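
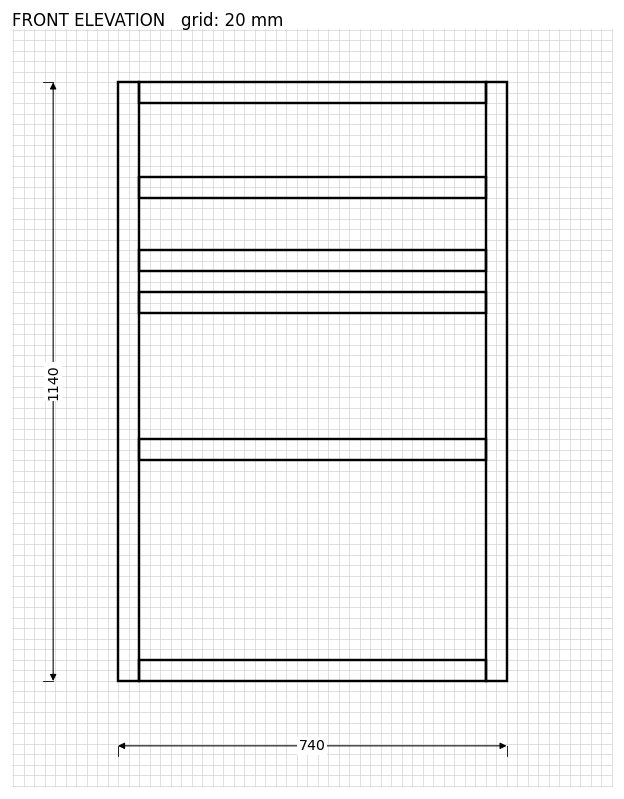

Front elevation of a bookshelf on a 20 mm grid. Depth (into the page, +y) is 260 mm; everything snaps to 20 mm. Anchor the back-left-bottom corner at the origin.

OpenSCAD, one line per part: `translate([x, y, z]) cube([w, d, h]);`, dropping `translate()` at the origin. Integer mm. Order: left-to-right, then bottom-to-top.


cube([40, 260, 1140]);
translate([40, 0, 0]) cube([660, 260, 40]);
translate([40, 0, 420]) cube([660, 260, 40]);
translate([40, 0, 700]) cube([660, 260, 40]);
translate([40, 0, 780]) cube([660, 260, 40]);
translate([40, 0, 920]) cube([660, 260, 40]);
translate([40, 0, 1100]) cube([660, 260, 40]);
translate([700, 0, 0]) cube([40, 260, 1140]);


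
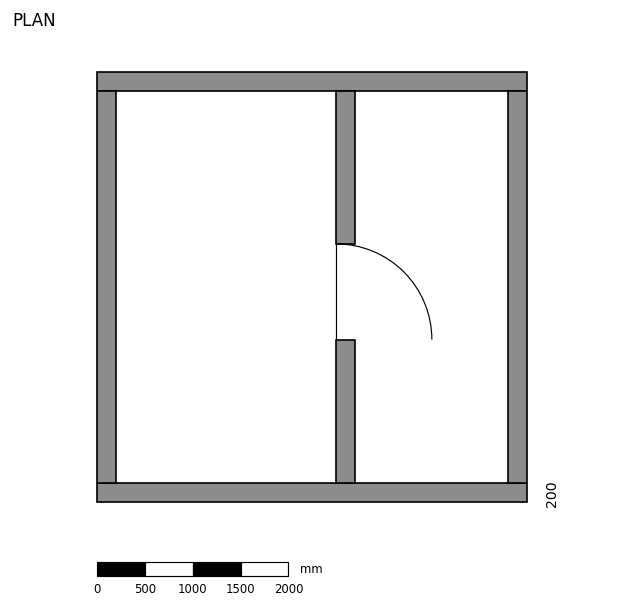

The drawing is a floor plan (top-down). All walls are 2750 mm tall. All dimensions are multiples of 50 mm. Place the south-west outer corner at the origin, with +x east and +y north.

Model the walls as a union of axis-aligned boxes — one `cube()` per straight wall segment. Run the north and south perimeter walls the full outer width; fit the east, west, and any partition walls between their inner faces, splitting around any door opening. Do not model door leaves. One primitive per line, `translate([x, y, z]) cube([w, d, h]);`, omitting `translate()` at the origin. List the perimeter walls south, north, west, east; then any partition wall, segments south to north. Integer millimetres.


cube([4500, 200, 2750]);
translate([0, 4300, 0]) cube([4500, 200, 2750]);
translate([0, 200, 0]) cube([200, 4100, 2750]);
translate([4300, 200, 0]) cube([200, 4100, 2750]);
translate([2500, 200, 0]) cube([200, 1500, 2750]);
translate([2500, 2700, 0]) cube([200, 1600, 2750]);


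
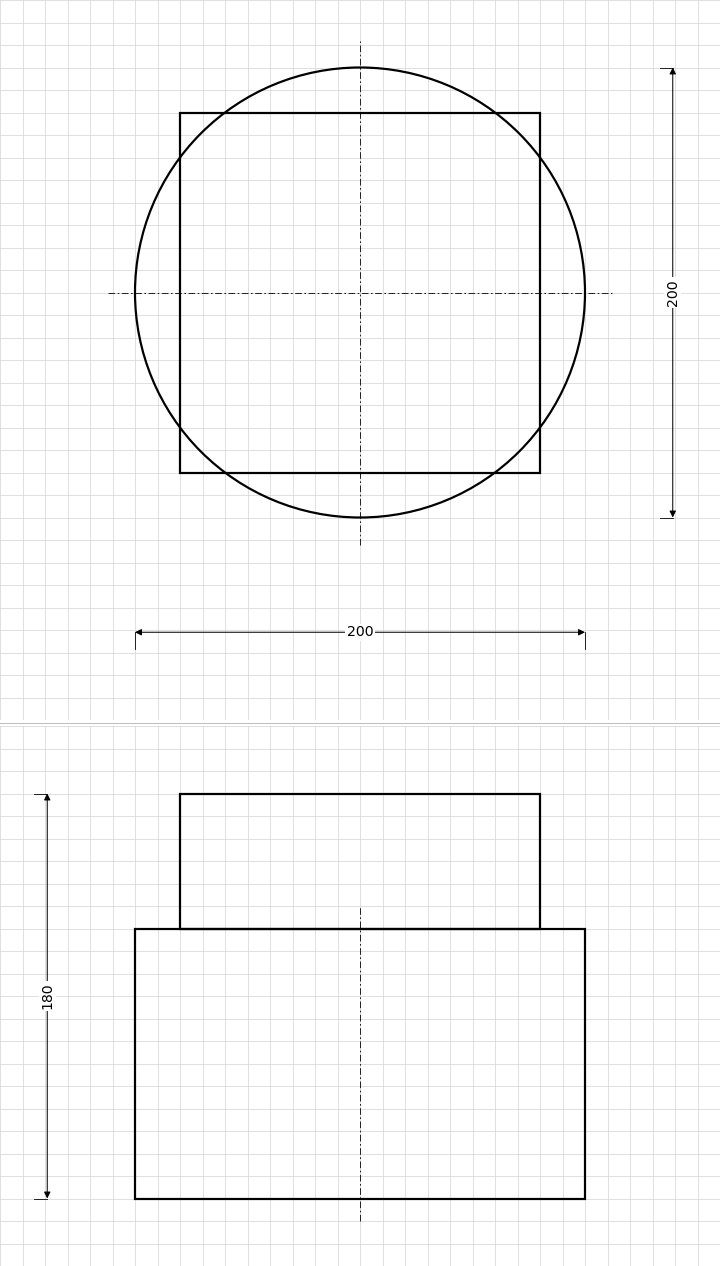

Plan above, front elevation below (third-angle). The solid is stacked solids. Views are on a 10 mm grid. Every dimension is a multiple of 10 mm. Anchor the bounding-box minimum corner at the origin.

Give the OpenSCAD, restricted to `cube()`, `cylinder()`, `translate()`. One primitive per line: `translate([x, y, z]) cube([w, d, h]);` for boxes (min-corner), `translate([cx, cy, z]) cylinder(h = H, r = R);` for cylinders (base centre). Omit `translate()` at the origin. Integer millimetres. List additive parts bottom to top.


translate([100, 100, 0]) cylinder(h = 120, r = 100);
translate([20, 20, 120]) cube([160, 160, 60]);


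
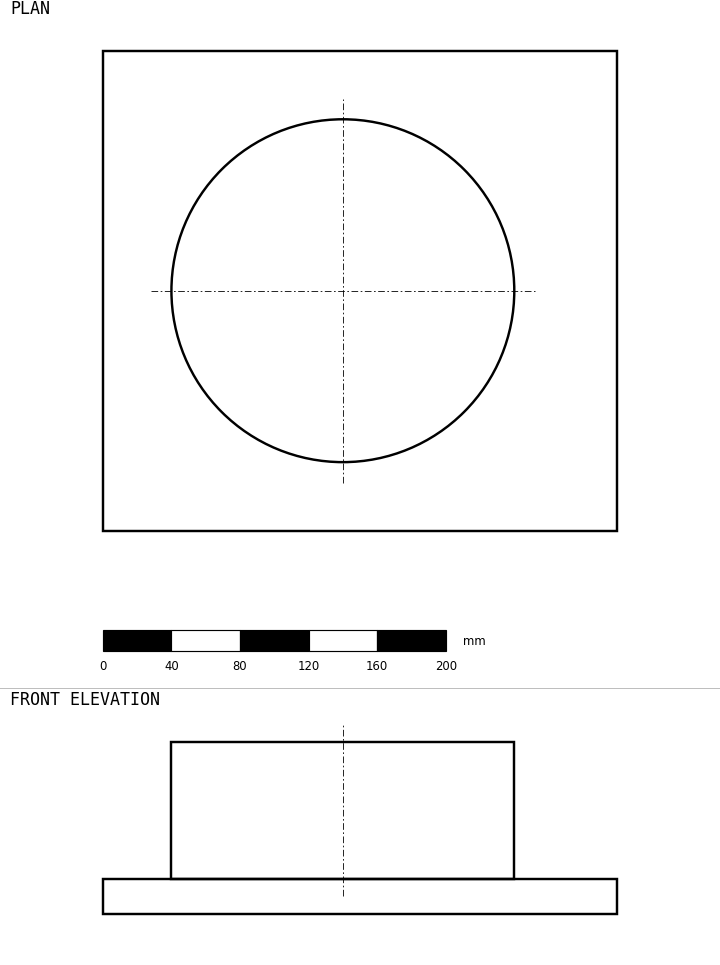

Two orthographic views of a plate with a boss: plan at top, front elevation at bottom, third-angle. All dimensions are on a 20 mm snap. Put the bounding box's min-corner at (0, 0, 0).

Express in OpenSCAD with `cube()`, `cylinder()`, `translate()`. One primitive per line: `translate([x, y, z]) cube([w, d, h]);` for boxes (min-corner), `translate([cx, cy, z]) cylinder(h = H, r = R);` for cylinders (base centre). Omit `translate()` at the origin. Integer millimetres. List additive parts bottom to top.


cube([300, 280, 20]);
translate([140, 140, 20]) cylinder(h = 80, r = 100);


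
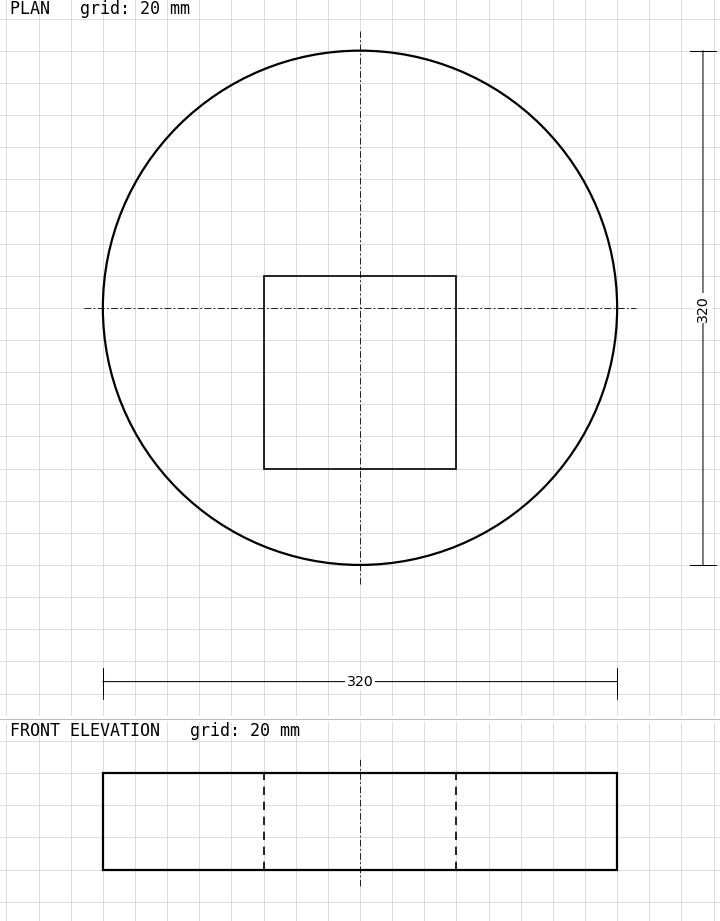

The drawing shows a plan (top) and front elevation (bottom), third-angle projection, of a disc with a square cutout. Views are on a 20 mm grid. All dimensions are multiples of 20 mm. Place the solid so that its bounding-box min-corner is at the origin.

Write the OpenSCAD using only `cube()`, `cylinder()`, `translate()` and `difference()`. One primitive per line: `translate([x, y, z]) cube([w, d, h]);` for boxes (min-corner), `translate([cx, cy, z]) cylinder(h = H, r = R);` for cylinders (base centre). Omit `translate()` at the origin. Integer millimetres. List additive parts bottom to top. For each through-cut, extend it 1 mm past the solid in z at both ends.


difference() {
  translate([160, 160, 0]) cylinder(h = 60, r = 160);
  translate([100, 60, -1]) cube([120, 120, 62]);
}


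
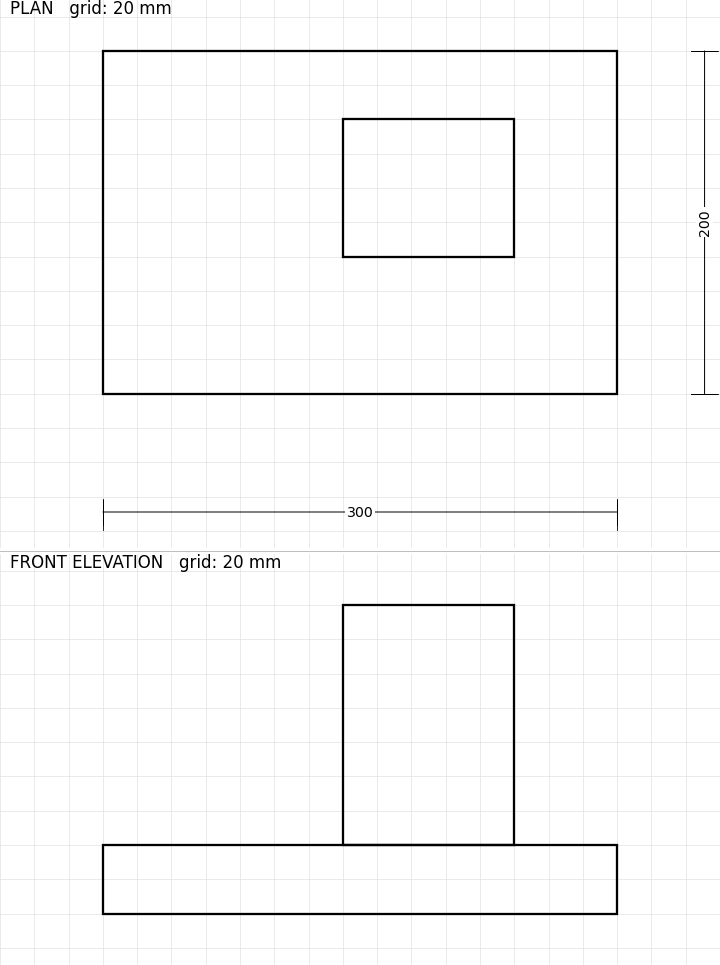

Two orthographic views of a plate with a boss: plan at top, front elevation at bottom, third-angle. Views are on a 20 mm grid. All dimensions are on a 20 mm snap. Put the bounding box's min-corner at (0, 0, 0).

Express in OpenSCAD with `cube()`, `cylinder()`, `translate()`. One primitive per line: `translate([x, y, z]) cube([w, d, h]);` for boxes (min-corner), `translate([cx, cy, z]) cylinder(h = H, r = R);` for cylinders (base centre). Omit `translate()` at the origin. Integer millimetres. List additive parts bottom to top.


cube([300, 200, 40]);
translate([140, 80, 40]) cube([100, 80, 140]);


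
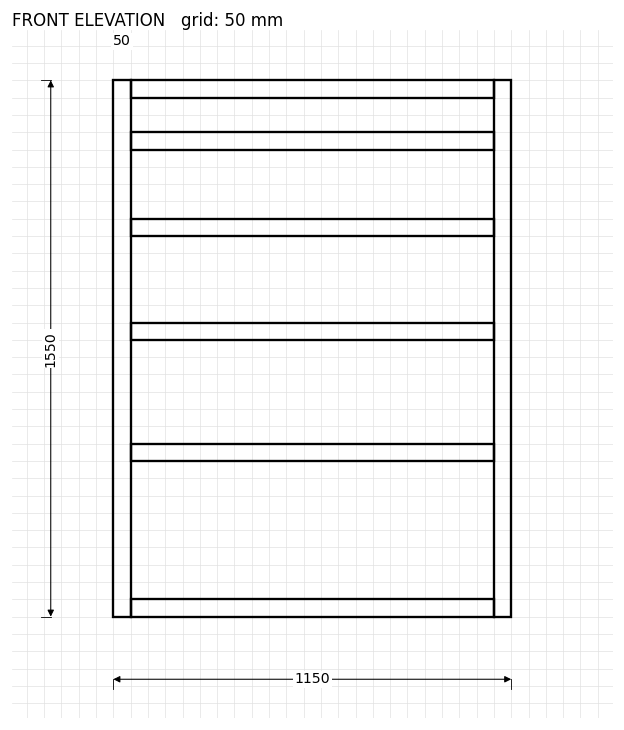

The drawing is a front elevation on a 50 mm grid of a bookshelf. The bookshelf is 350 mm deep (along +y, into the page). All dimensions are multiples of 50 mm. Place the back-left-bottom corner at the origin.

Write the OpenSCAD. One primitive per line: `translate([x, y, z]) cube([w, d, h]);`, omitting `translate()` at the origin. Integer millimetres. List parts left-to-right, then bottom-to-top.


cube([50, 350, 1550]);
translate([50, 0, 0]) cube([1050, 350, 50]);
translate([50, 0, 450]) cube([1050, 350, 50]);
translate([50, 0, 800]) cube([1050, 350, 50]);
translate([50, 0, 1100]) cube([1050, 350, 50]);
translate([50, 0, 1350]) cube([1050, 350, 50]);
translate([50, 0, 1500]) cube([1050, 350, 50]);
translate([1100, 0, 0]) cube([50, 350, 1550]);


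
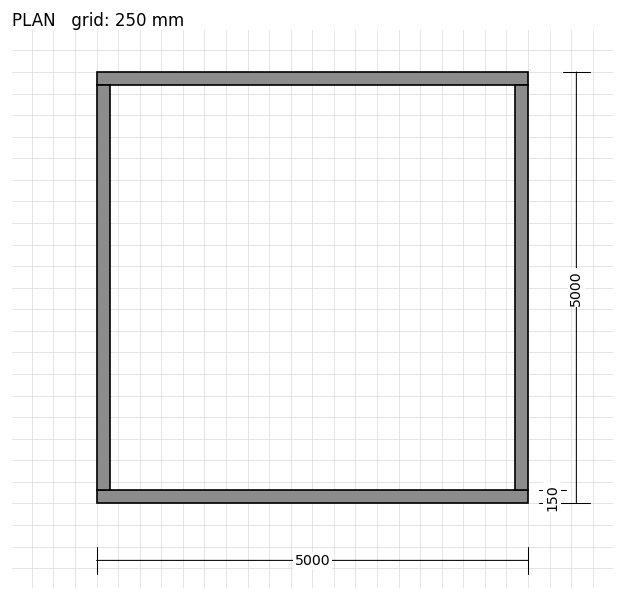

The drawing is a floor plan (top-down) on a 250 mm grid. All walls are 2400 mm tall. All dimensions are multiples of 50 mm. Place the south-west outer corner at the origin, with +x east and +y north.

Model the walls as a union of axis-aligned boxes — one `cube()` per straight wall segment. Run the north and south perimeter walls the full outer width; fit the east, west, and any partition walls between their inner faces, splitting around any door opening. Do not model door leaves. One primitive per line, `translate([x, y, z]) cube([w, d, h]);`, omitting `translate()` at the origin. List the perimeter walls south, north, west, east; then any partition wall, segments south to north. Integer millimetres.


cube([5000, 150, 2400]);
translate([0, 4850, 0]) cube([5000, 150, 2400]);
translate([0, 150, 0]) cube([150, 4700, 2400]);
translate([4850, 150, 0]) cube([150, 4700, 2400]);


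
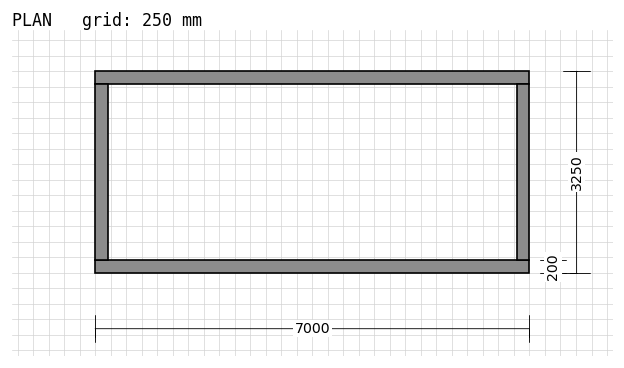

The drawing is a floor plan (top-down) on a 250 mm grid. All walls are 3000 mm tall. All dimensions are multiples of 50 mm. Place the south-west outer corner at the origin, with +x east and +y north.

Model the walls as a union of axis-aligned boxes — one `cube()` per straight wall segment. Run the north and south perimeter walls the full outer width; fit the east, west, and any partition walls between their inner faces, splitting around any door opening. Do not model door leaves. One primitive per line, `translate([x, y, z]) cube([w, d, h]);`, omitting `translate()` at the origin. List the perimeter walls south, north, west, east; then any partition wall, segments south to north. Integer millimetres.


cube([7000, 200, 3000]);
translate([0, 3050, 0]) cube([7000, 200, 3000]);
translate([0, 200, 0]) cube([200, 2850, 3000]);
translate([6800, 200, 0]) cube([200, 2850, 3000]);


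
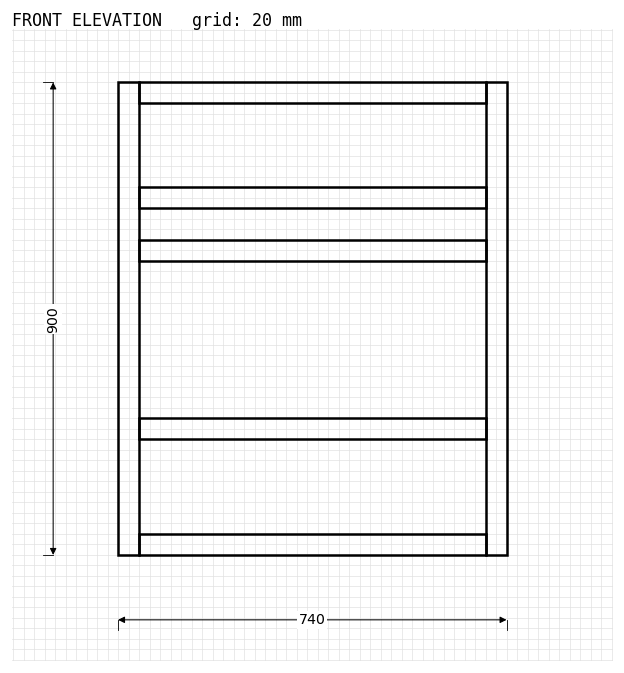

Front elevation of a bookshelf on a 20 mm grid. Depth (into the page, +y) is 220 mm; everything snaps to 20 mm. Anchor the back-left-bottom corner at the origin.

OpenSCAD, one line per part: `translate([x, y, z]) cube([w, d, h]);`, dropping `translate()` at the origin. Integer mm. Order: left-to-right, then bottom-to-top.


cube([40, 220, 900]);
translate([40, 0, 0]) cube([660, 220, 40]);
translate([40, 0, 220]) cube([660, 220, 40]);
translate([40, 0, 560]) cube([660, 220, 40]);
translate([40, 0, 660]) cube([660, 220, 40]);
translate([40, 0, 860]) cube([660, 220, 40]);
translate([700, 0, 0]) cube([40, 220, 900]);


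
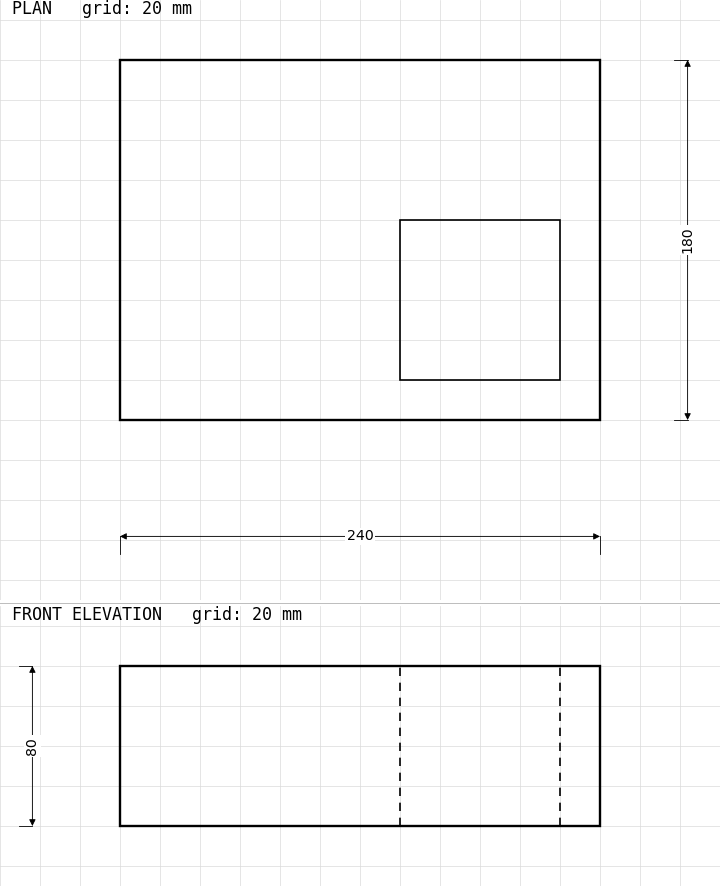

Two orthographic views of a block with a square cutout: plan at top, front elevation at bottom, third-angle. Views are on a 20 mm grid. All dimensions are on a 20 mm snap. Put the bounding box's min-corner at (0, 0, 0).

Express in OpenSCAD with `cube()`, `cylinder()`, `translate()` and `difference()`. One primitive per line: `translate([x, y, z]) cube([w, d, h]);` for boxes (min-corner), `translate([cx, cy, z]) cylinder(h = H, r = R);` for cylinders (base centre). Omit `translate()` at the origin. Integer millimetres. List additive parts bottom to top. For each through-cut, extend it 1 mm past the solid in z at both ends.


difference() {
  cube([240, 180, 80]);
  translate([140, 20, -1]) cube([80, 80, 82]);
}


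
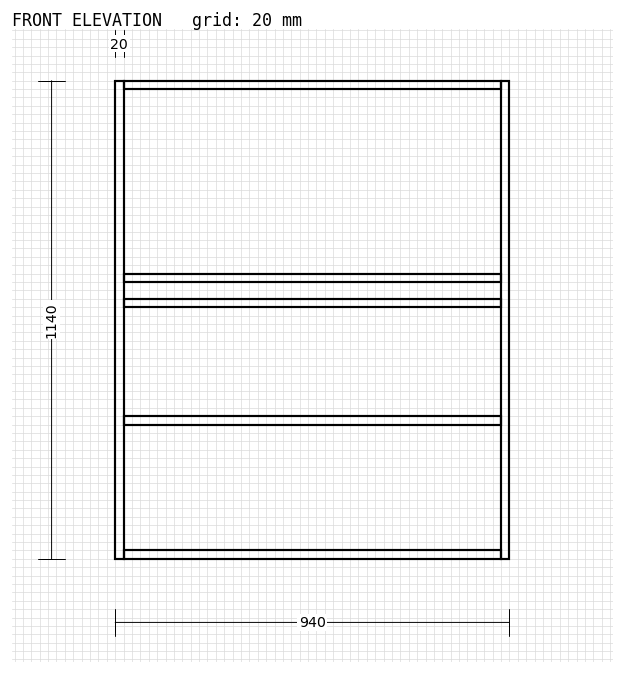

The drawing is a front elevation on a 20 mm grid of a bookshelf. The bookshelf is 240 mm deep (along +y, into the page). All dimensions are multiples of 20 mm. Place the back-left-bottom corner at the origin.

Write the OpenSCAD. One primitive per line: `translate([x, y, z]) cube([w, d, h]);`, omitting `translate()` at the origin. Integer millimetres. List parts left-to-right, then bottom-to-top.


cube([20, 240, 1140]);
translate([20, 0, 0]) cube([900, 240, 20]);
translate([20, 0, 320]) cube([900, 240, 20]);
translate([20, 0, 600]) cube([900, 240, 20]);
translate([20, 0, 660]) cube([900, 240, 20]);
translate([20, 0, 1120]) cube([900, 240, 20]);
translate([920, 0, 0]) cube([20, 240, 1140]);


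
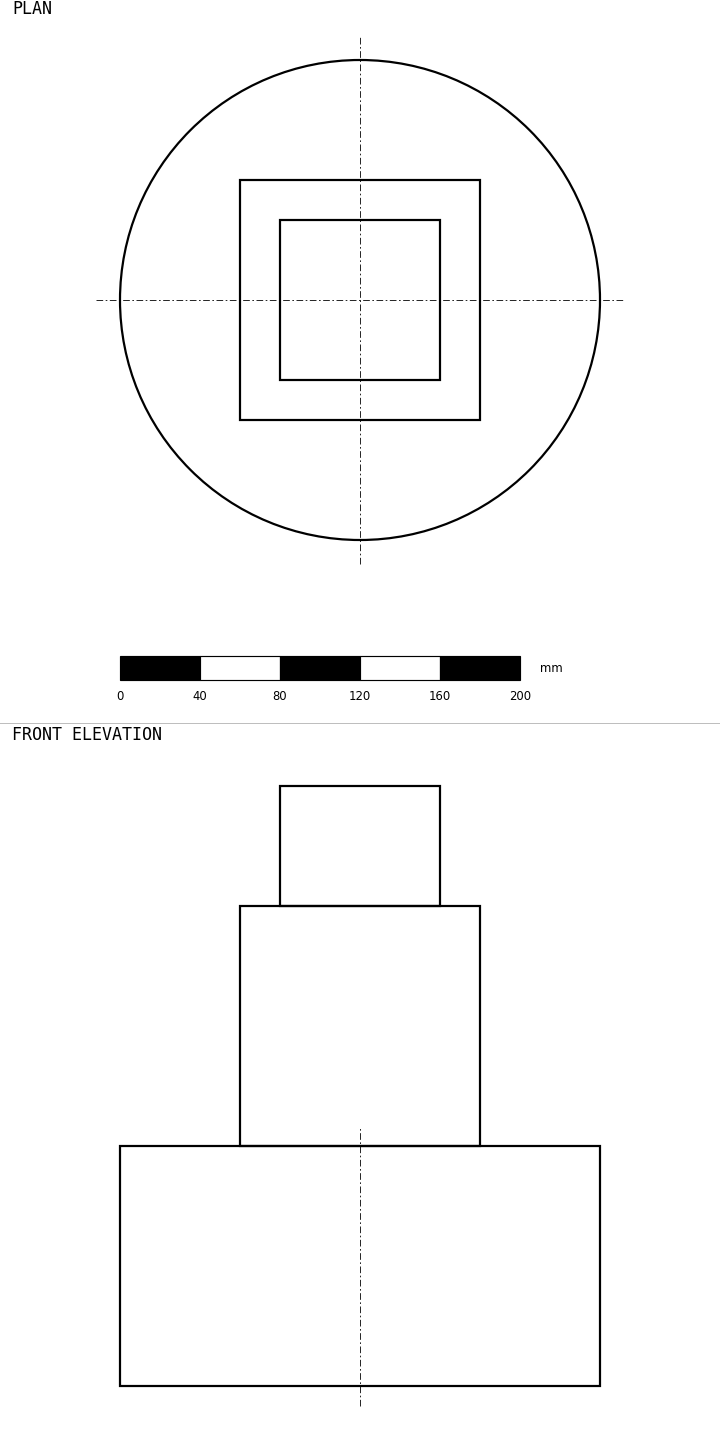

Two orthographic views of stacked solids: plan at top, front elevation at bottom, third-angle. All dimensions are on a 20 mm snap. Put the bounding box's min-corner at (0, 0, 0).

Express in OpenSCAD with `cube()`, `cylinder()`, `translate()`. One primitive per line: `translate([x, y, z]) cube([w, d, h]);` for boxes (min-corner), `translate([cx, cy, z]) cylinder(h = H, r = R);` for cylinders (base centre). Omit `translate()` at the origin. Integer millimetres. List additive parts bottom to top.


translate([120, 120, 0]) cylinder(h = 120, r = 120);
translate([60, 60, 120]) cube([120, 120, 120]);
translate([80, 80, 240]) cube([80, 80, 60]);


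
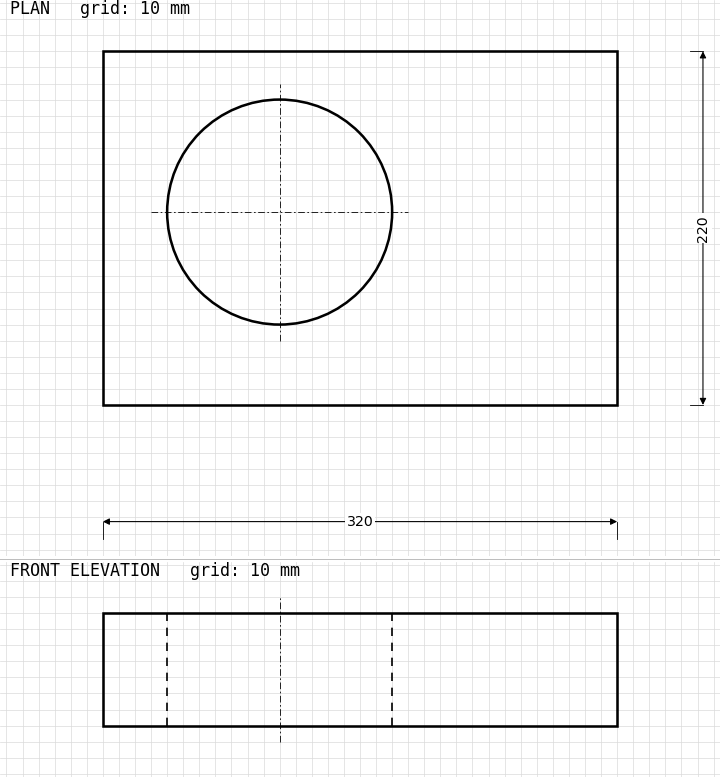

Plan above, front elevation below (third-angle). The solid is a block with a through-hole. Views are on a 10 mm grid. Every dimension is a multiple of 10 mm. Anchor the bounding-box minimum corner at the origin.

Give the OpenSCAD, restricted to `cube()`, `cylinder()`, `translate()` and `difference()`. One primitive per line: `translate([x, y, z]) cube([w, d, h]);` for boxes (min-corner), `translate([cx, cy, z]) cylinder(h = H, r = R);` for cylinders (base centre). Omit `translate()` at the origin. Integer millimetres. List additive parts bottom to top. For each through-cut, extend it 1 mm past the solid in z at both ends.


difference() {
  cube([320, 220, 70]);
  translate([110, 120, -1]) cylinder(h = 72, r = 70);
}


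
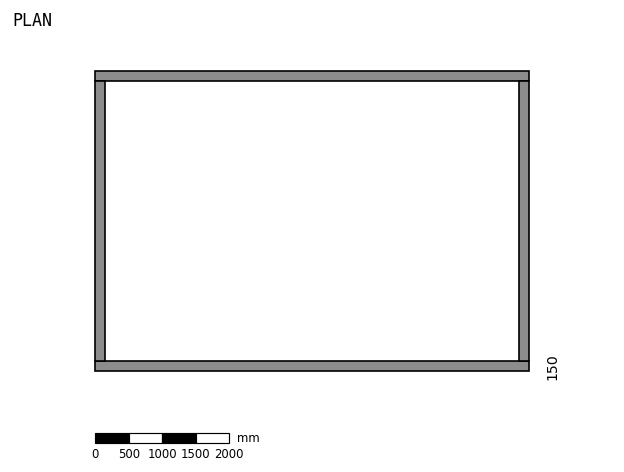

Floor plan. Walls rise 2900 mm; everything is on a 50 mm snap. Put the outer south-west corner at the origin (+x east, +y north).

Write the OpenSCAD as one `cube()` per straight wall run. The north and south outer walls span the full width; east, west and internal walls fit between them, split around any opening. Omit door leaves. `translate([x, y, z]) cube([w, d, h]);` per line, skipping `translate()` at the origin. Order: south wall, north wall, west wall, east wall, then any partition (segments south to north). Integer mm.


cube([6500, 150, 2900]);
translate([0, 4350, 0]) cube([6500, 150, 2900]);
translate([0, 150, 0]) cube([150, 4200, 2900]);
translate([6350, 150, 0]) cube([150, 4200, 2900]);


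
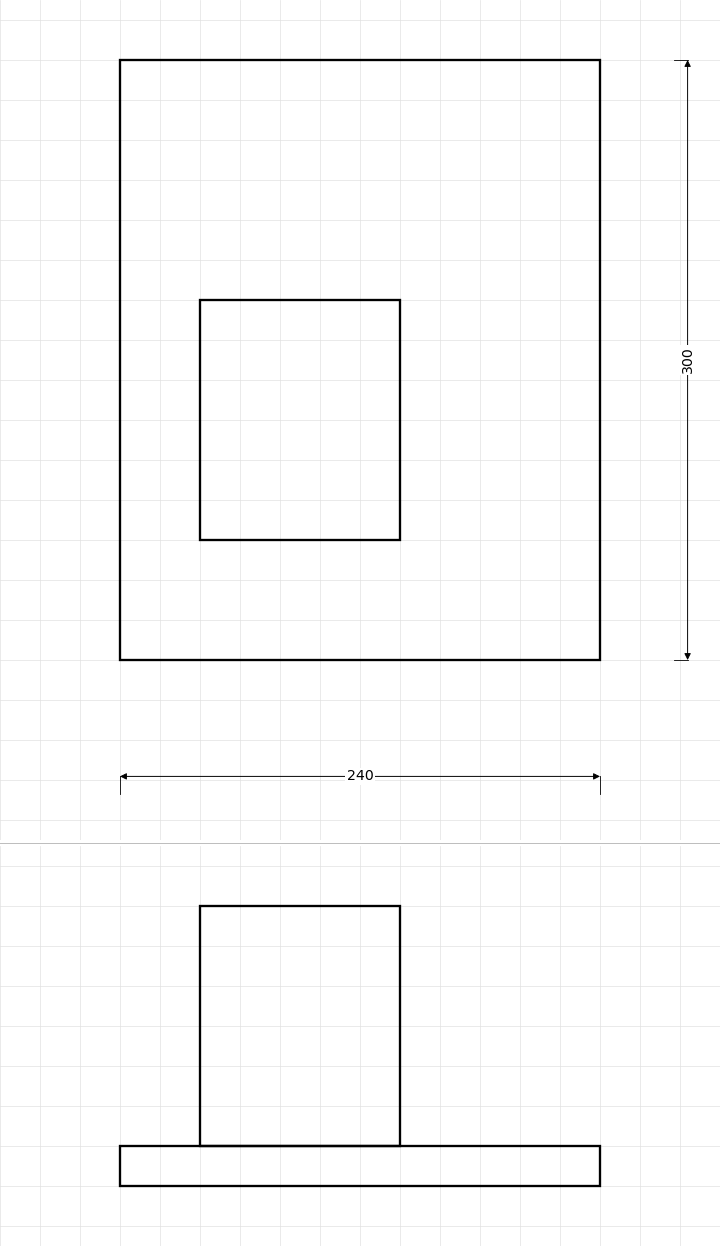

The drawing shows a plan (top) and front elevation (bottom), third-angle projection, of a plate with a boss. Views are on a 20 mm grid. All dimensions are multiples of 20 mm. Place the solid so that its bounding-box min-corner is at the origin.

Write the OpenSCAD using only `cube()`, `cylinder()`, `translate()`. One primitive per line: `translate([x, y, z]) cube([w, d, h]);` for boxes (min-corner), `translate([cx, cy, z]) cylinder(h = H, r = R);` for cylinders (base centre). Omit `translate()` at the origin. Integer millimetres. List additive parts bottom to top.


cube([240, 300, 20]);
translate([40, 60, 20]) cube([100, 120, 120]);


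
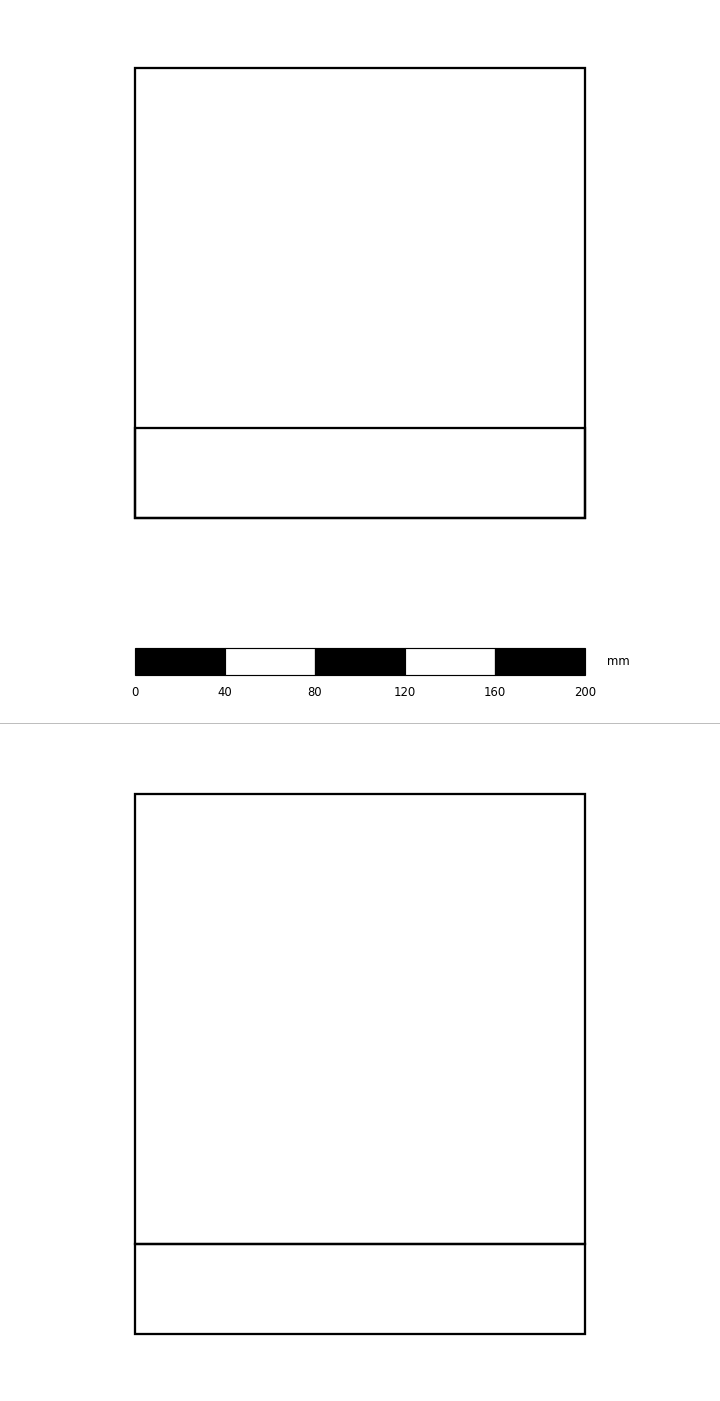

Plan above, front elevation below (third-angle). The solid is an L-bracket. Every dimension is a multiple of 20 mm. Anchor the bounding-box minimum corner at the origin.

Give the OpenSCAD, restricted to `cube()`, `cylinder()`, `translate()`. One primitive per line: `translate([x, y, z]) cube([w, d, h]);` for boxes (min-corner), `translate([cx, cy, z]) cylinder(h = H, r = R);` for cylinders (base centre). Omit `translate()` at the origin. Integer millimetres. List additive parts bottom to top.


cube([200, 200, 40]);
translate([0, 0, 40]) cube([200, 40, 200]);


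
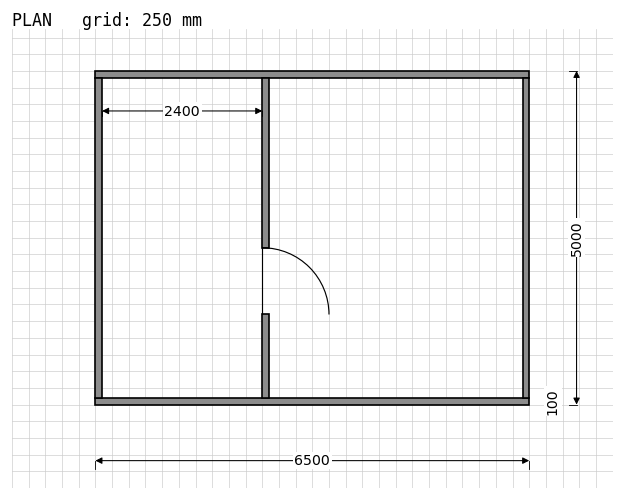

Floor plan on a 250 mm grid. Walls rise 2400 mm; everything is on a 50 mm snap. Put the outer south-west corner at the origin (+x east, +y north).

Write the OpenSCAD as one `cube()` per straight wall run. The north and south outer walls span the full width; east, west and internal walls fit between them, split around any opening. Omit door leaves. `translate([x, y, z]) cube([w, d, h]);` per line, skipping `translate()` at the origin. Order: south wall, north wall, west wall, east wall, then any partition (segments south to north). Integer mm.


cube([6500, 100, 2400]);
translate([0, 4900, 0]) cube([6500, 100, 2400]);
translate([0, 100, 0]) cube([100, 4800, 2400]);
translate([6400, 100, 0]) cube([100, 4800, 2400]);
translate([2500, 100, 0]) cube([100, 1250, 2400]);
translate([2500, 2350, 0]) cube([100, 2550, 2400]);


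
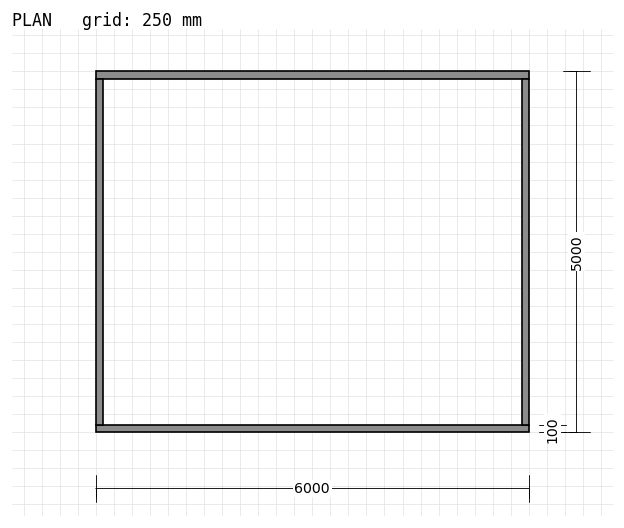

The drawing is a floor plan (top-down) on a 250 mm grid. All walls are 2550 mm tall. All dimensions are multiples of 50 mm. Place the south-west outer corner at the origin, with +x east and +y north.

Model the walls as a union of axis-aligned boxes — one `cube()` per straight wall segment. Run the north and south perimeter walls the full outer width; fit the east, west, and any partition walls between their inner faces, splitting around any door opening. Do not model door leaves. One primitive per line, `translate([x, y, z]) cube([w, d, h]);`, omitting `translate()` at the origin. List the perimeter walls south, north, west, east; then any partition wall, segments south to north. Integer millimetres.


cube([6000, 100, 2550]);
translate([0, 4900, 0]) cube([6000, 100, 2550]);
translate([0, 100, 0]) cube([100, 4800, 2550]);
translate([5900, 100, 0]) cube([100, 4800, 2550]);


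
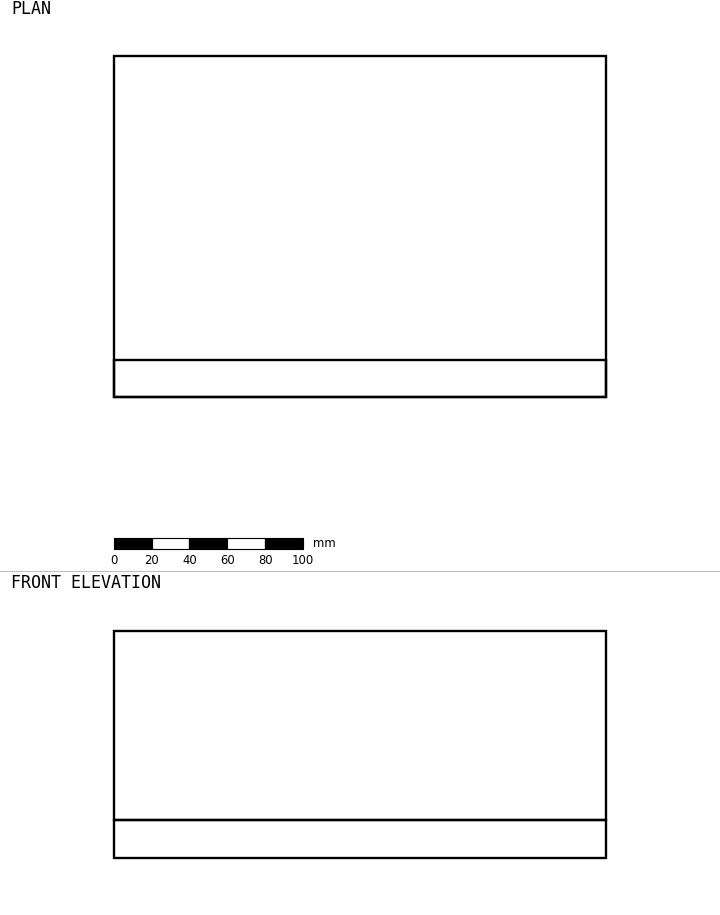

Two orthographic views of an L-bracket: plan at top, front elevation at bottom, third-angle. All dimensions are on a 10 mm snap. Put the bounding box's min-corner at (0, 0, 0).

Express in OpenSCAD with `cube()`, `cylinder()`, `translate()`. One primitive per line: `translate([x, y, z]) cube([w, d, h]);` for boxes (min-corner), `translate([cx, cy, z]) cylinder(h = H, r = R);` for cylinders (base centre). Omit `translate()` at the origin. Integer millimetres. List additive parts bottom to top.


cube([260, 180, 20]);
translate([0, 0, 20]) cube([260, 20, 100]);


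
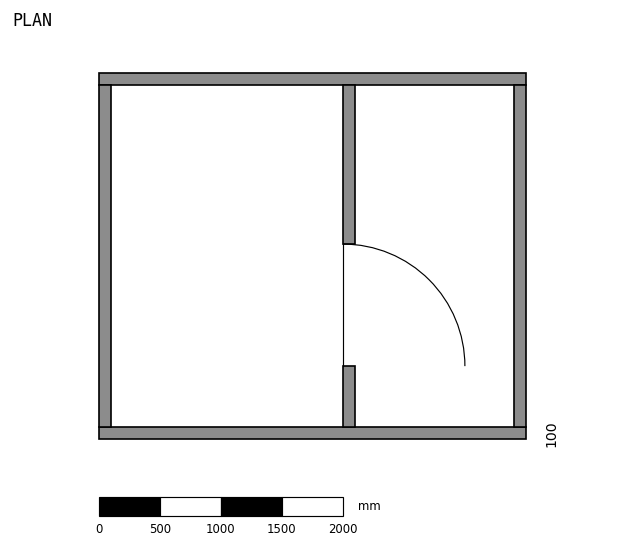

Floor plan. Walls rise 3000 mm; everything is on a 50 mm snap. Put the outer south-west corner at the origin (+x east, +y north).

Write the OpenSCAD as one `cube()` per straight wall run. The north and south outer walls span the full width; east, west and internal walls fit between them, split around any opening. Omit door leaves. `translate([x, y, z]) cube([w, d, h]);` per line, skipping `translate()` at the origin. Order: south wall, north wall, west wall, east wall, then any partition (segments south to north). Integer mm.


cube([3500, 100, 3000]);
translate([0, 2900, 0]) cube([3500, 100, 3000]);
translate([0, 100, 0]) cube([100, 2800, 3000]);
translate([3400, 100, 0]) cube([100, 2800, 3000]);
translate([2000, 100, 0]) cube([100, 500, 3000]);
translate([2000, 1600, 0]) cube([100, 1300, 3000]);


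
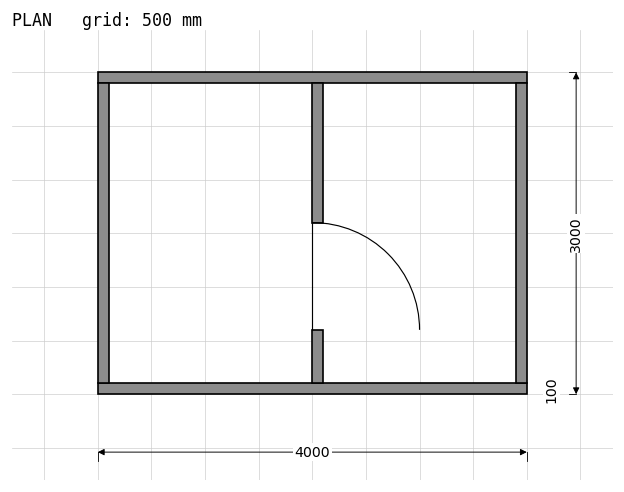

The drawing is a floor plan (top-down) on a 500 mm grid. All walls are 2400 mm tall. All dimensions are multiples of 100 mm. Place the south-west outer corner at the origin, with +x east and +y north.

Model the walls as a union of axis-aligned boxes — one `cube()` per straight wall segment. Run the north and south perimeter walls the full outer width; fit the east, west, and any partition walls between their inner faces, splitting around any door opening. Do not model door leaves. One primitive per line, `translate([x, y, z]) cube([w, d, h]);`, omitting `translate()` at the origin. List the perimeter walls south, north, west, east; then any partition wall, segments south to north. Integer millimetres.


cube([4000, 100, 2400]);
translate([0, 2900, 0]) cube([4000, 100, 2400]);
translate([0, 100, 0]) cube([100, 2800, 2400]);
translate([3900, 100, 0]) cube([100, 2800, 2400]);
translate([2000, 100, 0]) cube([100, 500, 2400]);
translate([2000, 1600, 0]) cube([100, 1300, 2400]);


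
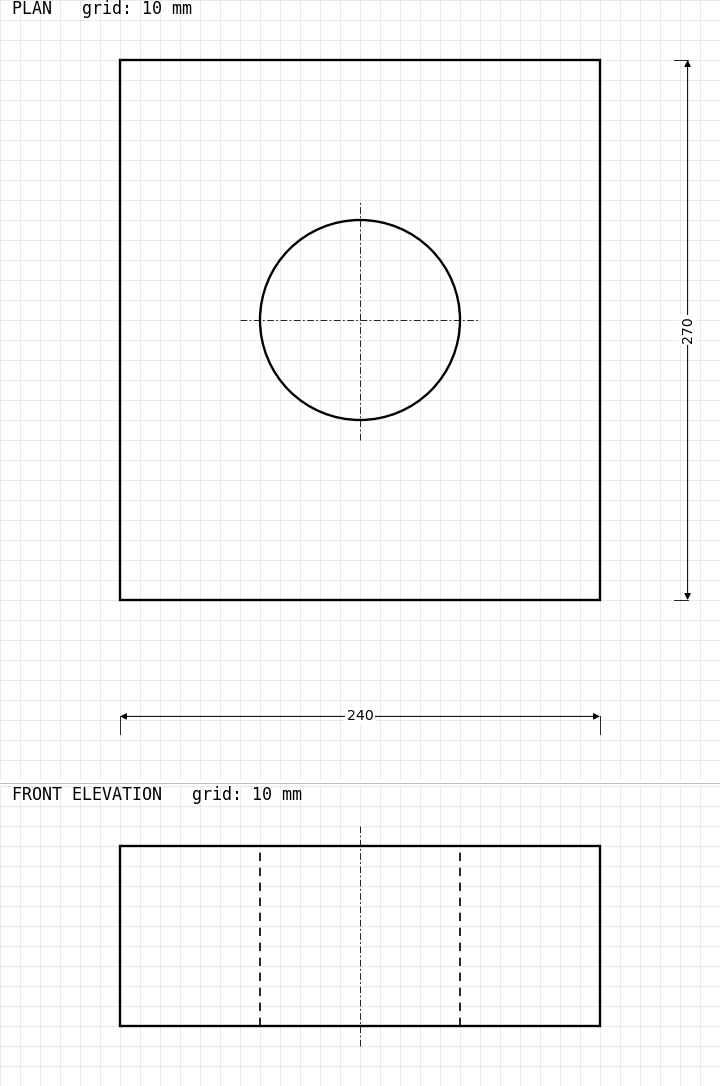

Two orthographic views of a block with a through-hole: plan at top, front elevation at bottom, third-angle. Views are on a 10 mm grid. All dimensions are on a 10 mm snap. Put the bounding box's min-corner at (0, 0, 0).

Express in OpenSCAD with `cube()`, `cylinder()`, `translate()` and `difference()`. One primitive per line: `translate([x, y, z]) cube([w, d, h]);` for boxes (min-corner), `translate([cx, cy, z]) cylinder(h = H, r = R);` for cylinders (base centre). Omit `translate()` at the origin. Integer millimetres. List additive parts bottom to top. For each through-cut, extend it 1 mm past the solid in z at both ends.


difference() {
  cube([240, 270, 90]);
  translate([120, 140, -1]) cylinder(h = 92, r = 50);
}


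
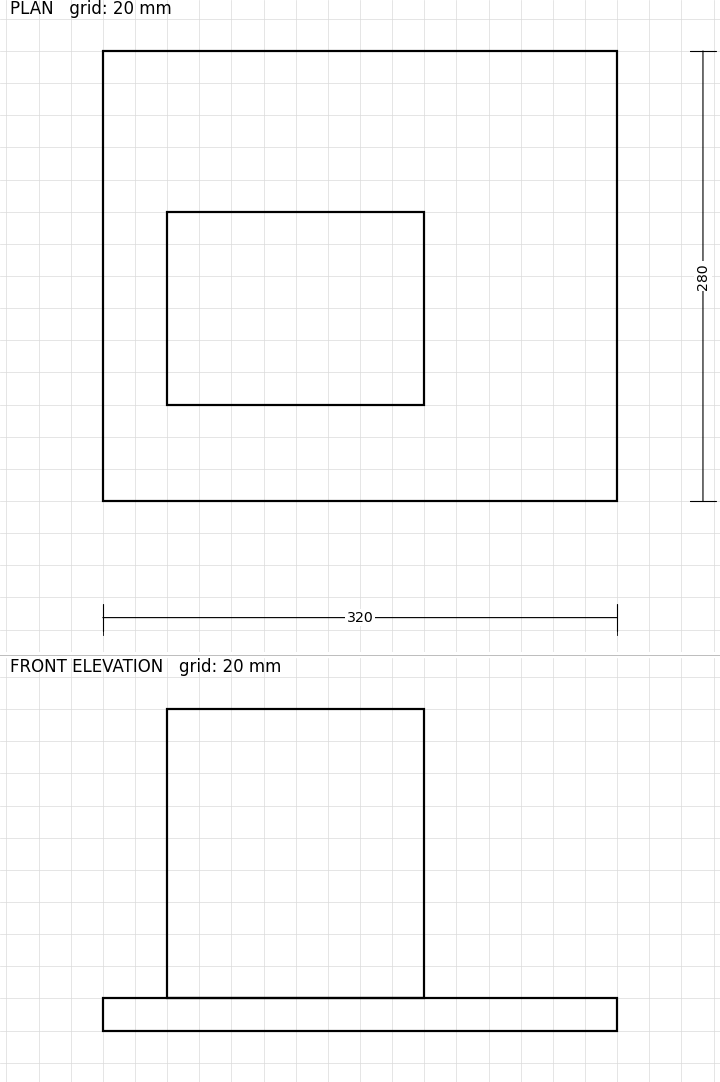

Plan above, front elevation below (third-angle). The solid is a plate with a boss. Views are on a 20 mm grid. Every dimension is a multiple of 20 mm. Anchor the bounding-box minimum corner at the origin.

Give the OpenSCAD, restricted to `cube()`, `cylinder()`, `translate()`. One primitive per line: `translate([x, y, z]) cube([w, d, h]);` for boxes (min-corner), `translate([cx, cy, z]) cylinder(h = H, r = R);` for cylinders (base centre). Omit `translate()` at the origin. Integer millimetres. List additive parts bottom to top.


cube([320, 280, 20]);
translate([40, 60, 20]) cube([160, 120, 180]);


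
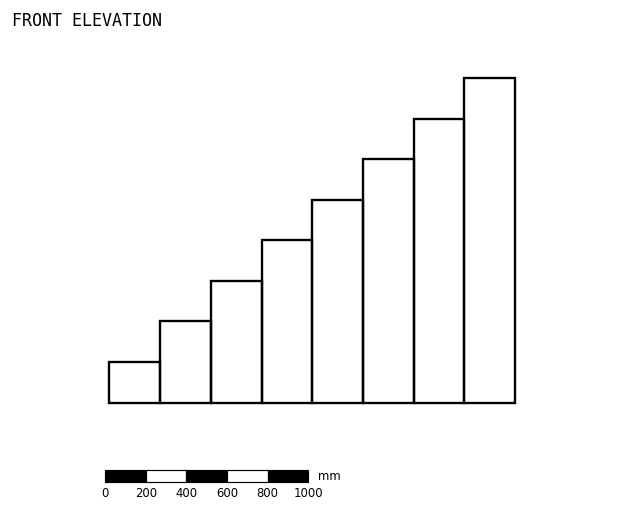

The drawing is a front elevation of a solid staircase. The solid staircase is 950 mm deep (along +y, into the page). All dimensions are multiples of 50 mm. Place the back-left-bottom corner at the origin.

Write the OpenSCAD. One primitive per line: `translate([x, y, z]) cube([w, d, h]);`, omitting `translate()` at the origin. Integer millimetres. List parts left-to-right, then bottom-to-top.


cube([250, 950, 200]);
translate([250, 0, 0]) cube([250, 950, 400]);
translate([500, 0, 0]) cube([250, 950, 600]);
translate([750, 0, 0]) cube([250, 950, 800]);
translate([1000, 0, 0]) cube([250, 950, 1000]);
translate([1250, 0, 0]) cube([250, 950, 1200]);
translate([1500, 0, 0]) cube([250, 950, 1400]);
translate([1750, 0, 0]) cube([250, 950, 1600]);


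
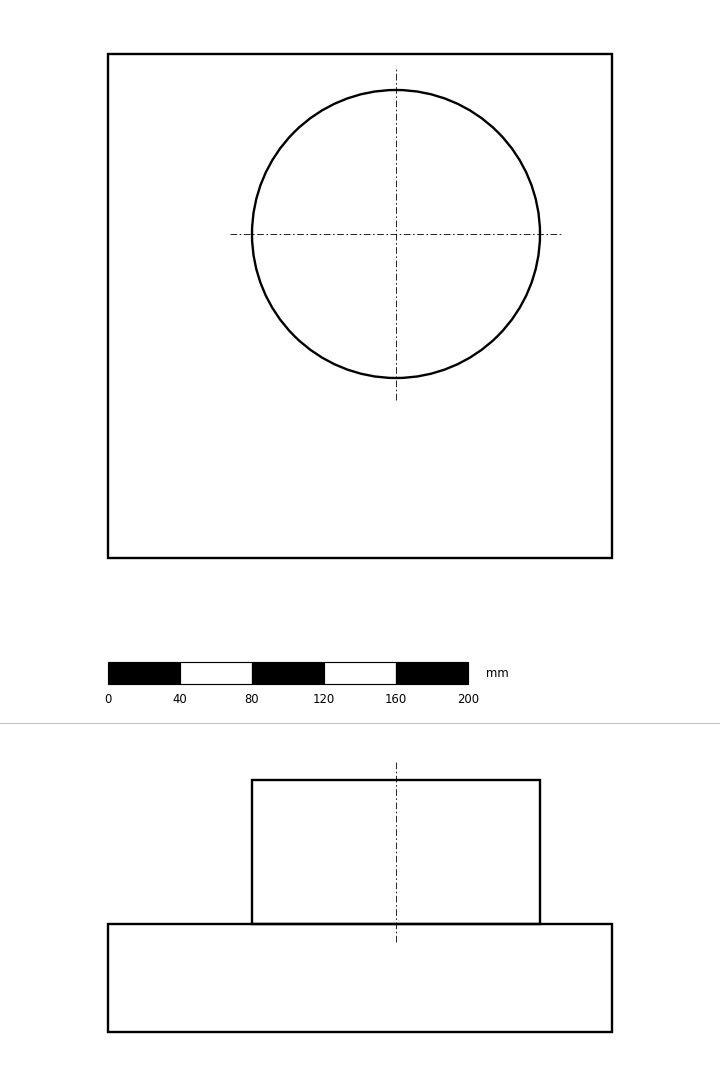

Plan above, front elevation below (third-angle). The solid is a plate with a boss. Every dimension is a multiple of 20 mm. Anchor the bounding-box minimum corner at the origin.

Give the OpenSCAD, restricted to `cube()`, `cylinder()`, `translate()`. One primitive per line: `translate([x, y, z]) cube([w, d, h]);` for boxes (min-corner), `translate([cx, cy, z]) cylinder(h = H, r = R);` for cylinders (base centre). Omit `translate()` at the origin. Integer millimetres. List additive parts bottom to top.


cube([280, 280, 60]);
translate([160, 180, 60]) cylinder(h = 80, r = 80);


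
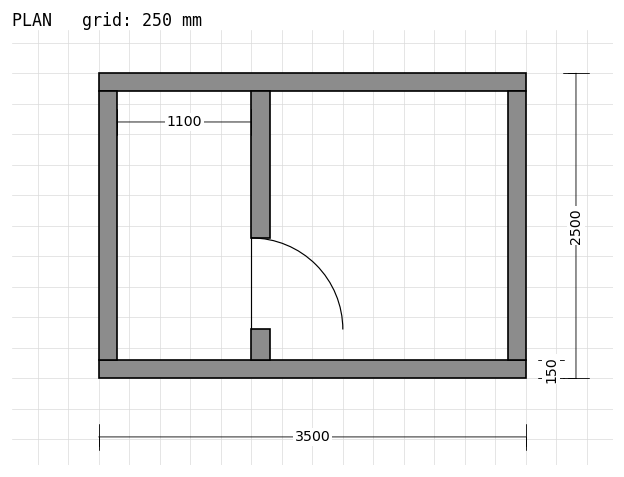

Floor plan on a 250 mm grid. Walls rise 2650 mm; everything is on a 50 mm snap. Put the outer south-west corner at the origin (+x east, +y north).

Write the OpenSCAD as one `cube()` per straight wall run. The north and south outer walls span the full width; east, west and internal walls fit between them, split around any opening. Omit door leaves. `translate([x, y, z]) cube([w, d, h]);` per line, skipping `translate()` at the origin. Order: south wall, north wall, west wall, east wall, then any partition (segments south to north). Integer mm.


cube([3500, 150, 2650]);
translate([0, 2350, 0]) cube([3500, 150, 2650]);
translate([0, 150, 0]) cube([150, 2200, 2650]);
translate([3350, 150, 0]) cube([150, 2200, 2650]);
translate([1250, 150, 0]) cube([150, 250, 2650]);
translate([1250, 1150, 0]) cube([150, 1200, 2650]);


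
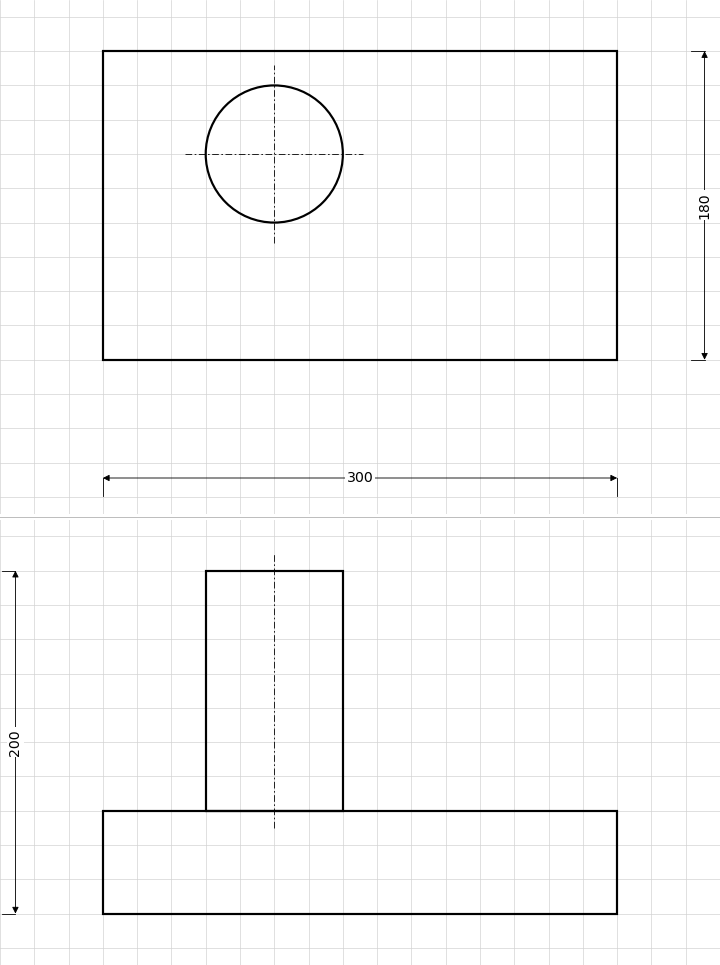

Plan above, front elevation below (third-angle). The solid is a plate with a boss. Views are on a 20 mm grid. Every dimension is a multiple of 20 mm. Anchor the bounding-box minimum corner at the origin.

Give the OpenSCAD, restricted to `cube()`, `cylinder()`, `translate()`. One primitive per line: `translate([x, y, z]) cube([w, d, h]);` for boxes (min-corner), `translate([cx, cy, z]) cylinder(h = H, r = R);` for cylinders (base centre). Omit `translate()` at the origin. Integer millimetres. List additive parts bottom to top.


cube([300, 180, 60]);
translate([100, 120, 60]) cylinder(h = 140, r = 40);


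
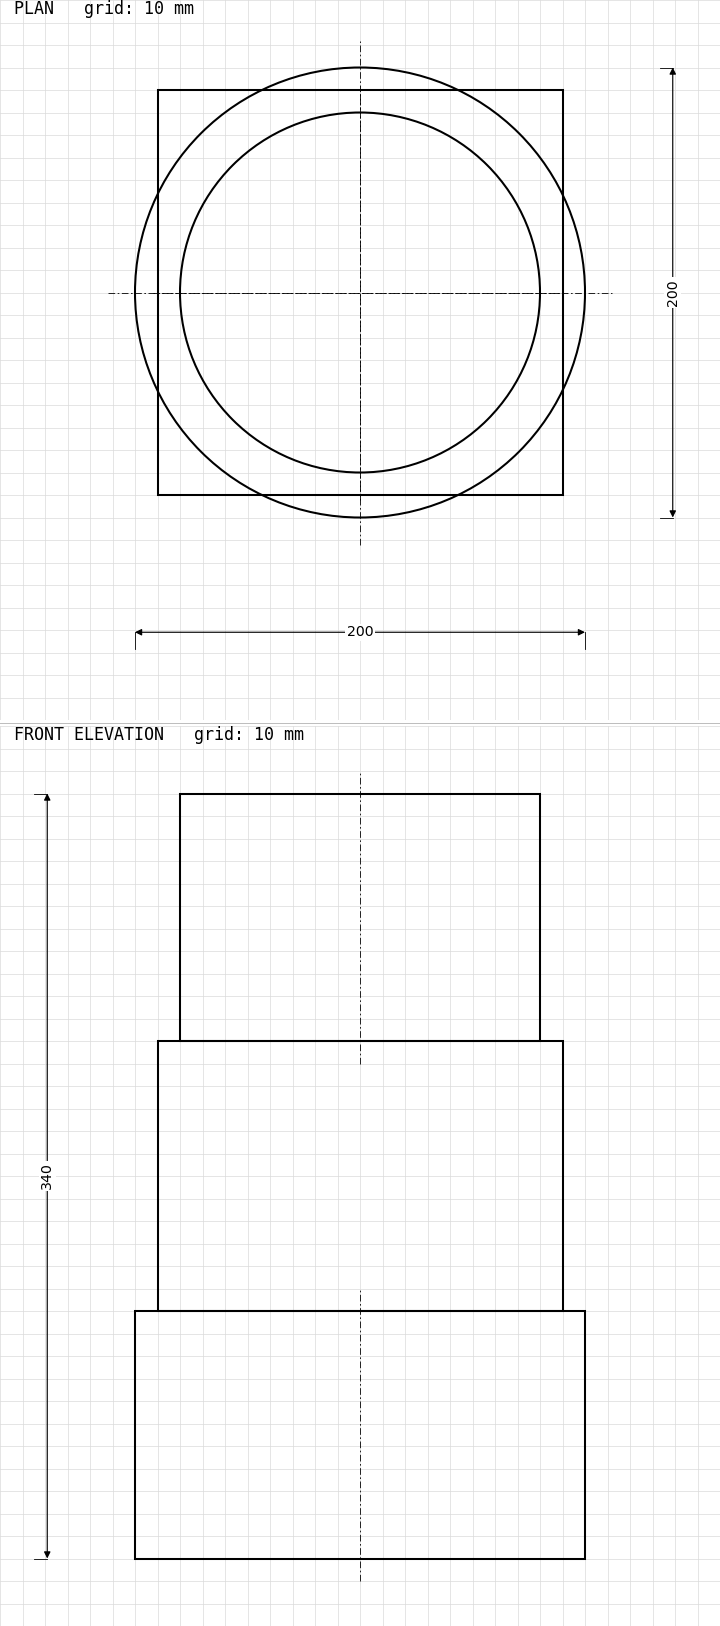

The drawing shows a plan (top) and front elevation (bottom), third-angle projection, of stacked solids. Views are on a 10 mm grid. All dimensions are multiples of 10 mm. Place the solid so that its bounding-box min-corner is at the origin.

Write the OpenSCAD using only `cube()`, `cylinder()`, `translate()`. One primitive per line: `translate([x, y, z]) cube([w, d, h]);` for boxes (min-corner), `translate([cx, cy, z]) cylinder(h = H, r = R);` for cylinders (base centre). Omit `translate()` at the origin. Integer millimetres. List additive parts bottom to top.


translate([100, 100, 0]) cylinder(h = 110, r = 100);
translate([10, 10, 110]) cube([180, 180, 120]);
translate([100, 100, 230]) cylinder(h = 110, r = 80);


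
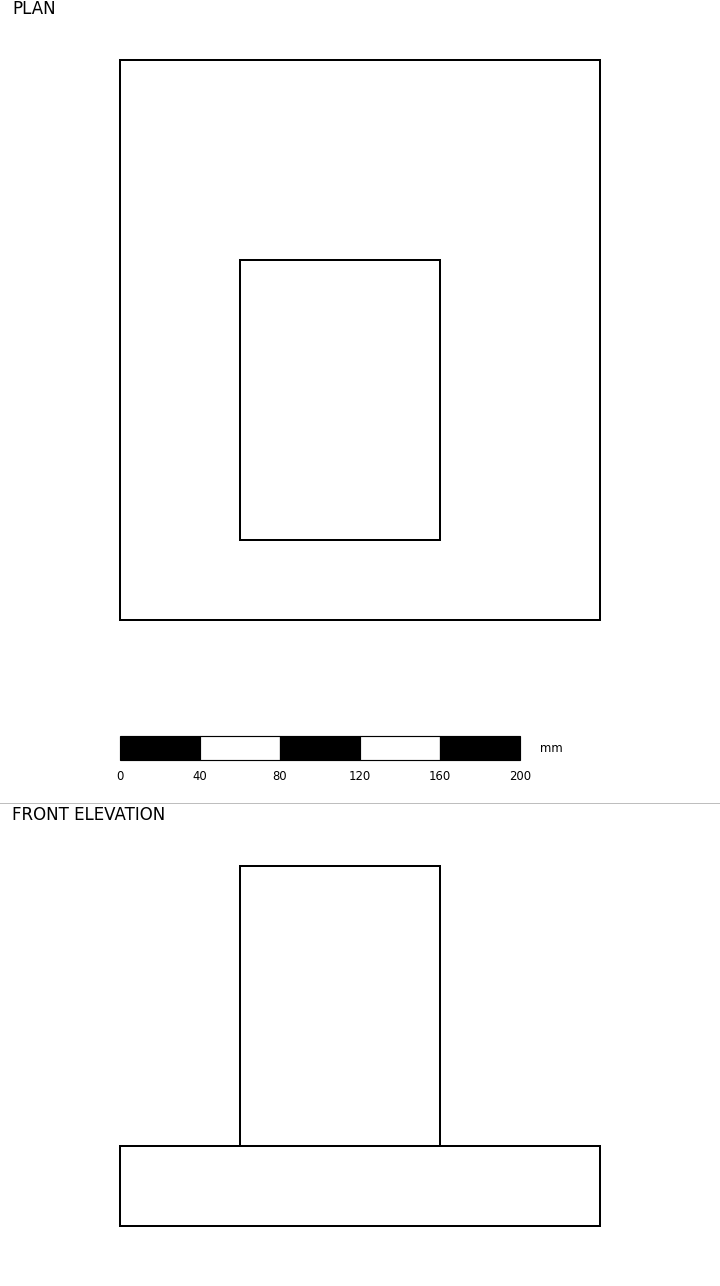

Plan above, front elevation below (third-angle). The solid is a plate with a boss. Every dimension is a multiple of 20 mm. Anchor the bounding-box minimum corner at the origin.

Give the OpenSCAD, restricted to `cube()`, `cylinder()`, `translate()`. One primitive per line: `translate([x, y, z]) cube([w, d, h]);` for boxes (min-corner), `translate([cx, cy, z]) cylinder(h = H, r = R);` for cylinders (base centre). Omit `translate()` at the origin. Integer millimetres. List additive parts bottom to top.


cube([240, 280, 40]);
translate([60, 40, 40]) cube([100, 140, 140]);


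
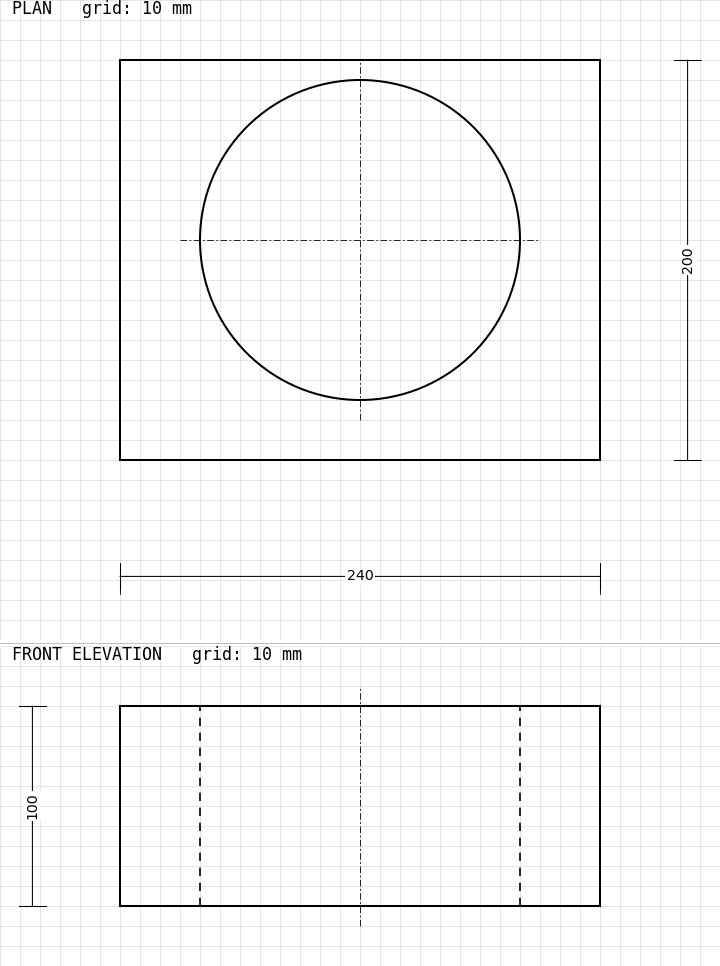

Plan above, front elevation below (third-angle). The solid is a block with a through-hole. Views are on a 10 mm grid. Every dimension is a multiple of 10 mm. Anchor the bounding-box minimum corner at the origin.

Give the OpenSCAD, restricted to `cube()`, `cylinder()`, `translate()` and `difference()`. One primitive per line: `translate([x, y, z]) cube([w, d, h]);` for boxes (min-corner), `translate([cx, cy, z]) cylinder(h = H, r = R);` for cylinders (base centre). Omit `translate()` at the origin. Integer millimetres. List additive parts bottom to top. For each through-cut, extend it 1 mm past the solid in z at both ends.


difference() {
  cube([240, 200, 100]);
  translate([120, 110, -1]) cylinder(h = 102, r = 80);
}


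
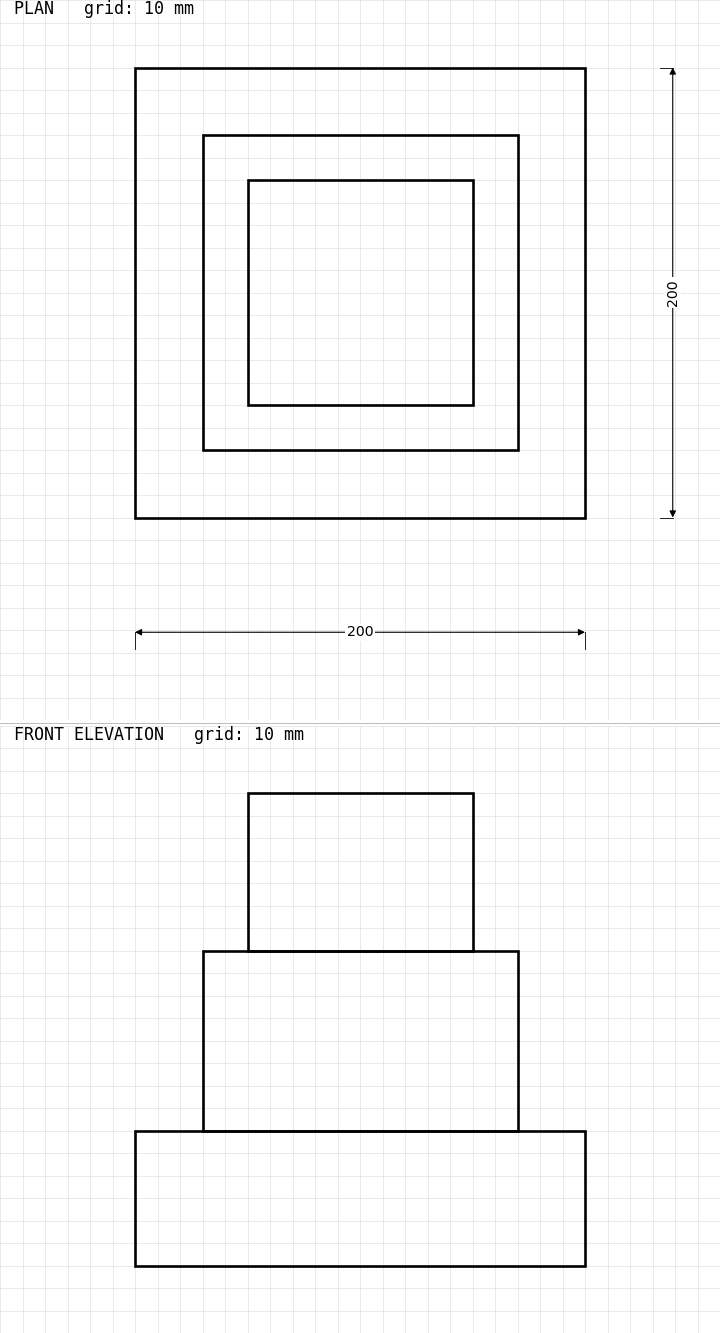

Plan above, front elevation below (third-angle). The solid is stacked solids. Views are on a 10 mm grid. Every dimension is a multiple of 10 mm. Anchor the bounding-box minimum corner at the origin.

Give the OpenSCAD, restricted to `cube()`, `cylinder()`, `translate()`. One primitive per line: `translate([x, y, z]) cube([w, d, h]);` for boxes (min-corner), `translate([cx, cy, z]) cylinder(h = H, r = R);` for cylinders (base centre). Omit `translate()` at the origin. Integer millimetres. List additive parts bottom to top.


cube([200, 200, 60]);
translate([30, 30, 60]) cube([140, 140, 80]);
translate([50, 50, 140]) cube([100, 100, 70]);


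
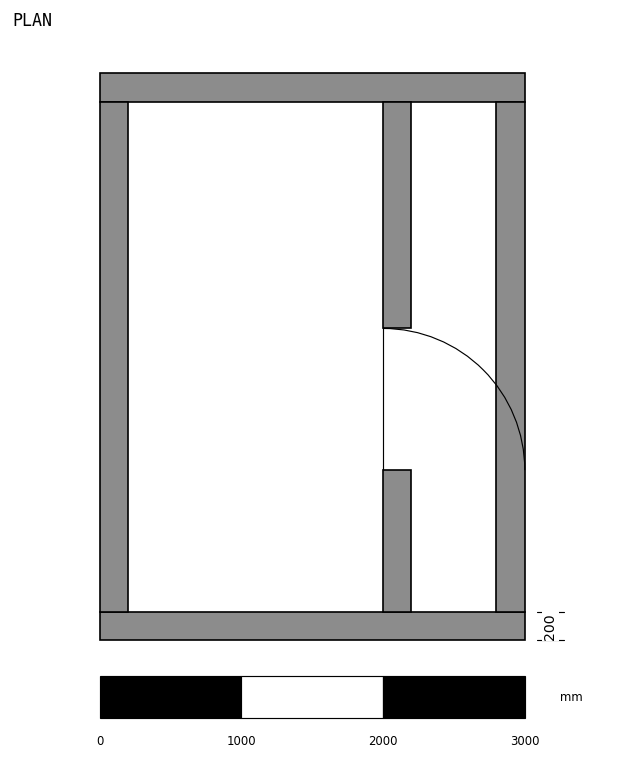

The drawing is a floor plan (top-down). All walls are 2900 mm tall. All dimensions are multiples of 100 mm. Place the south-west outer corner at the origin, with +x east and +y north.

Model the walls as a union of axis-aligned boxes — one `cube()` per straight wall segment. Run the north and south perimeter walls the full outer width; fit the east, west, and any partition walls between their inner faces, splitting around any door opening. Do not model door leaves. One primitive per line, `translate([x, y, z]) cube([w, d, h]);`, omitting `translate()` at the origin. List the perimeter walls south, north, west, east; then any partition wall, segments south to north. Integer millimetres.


cube([3000, 200, 2900]);
translate([0, 3800, 0]) cube([3000, 200, 2900]);
translate([0, 200, 0]) cube([200, 3600, 2900]);
translate([2800, 200, 0]) cube([200, 3600, 2900]);
translate([2000, 200, 0]) cube([200, 1000, 2900]);
translate([2000, 2200, 0]) cube([200, 1600, 2900]);


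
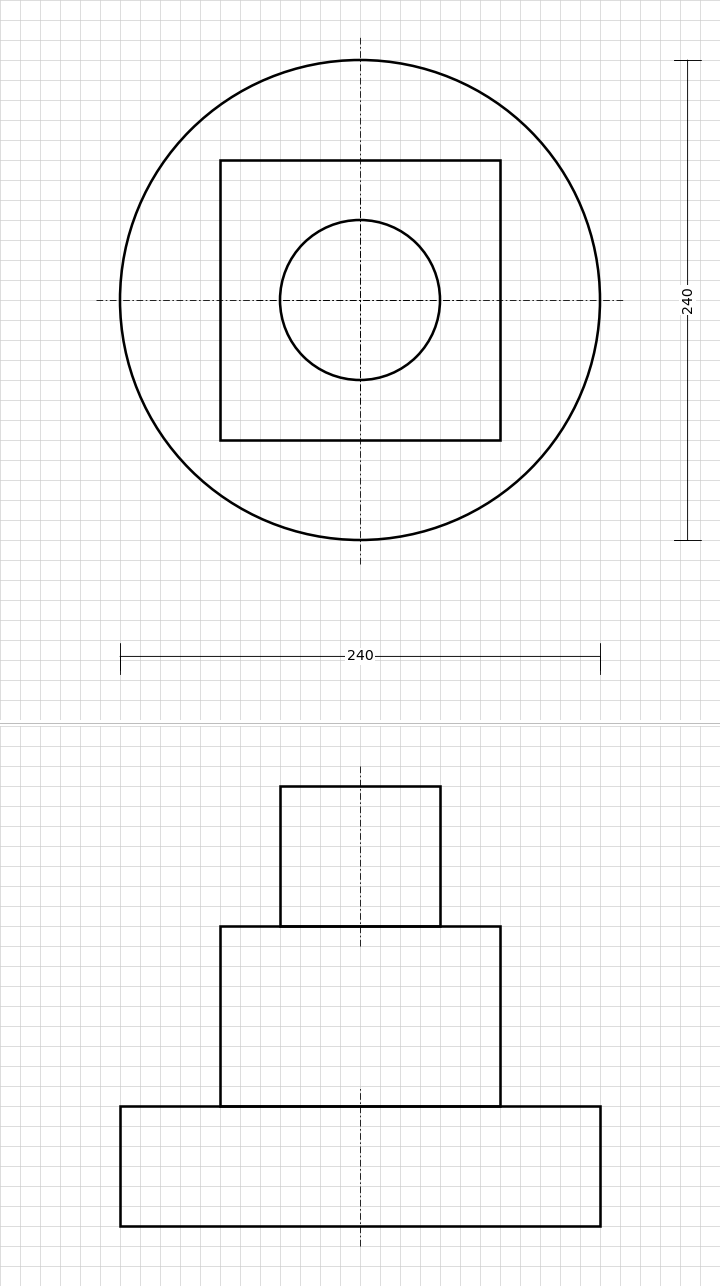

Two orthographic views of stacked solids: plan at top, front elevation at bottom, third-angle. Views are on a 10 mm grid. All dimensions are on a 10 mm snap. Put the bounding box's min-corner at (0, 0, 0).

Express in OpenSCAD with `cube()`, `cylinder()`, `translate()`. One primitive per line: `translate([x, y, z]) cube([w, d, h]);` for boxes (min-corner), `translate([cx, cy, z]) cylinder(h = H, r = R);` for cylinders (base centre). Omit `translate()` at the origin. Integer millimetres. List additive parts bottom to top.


translate([120, 120, 0]) cylinder(h = 60, r = 120);
translate([50, 50, 60]) cube([140, 140, 90]);
translate([120, 120, 150]) cylinder(h = 70, r = 40);


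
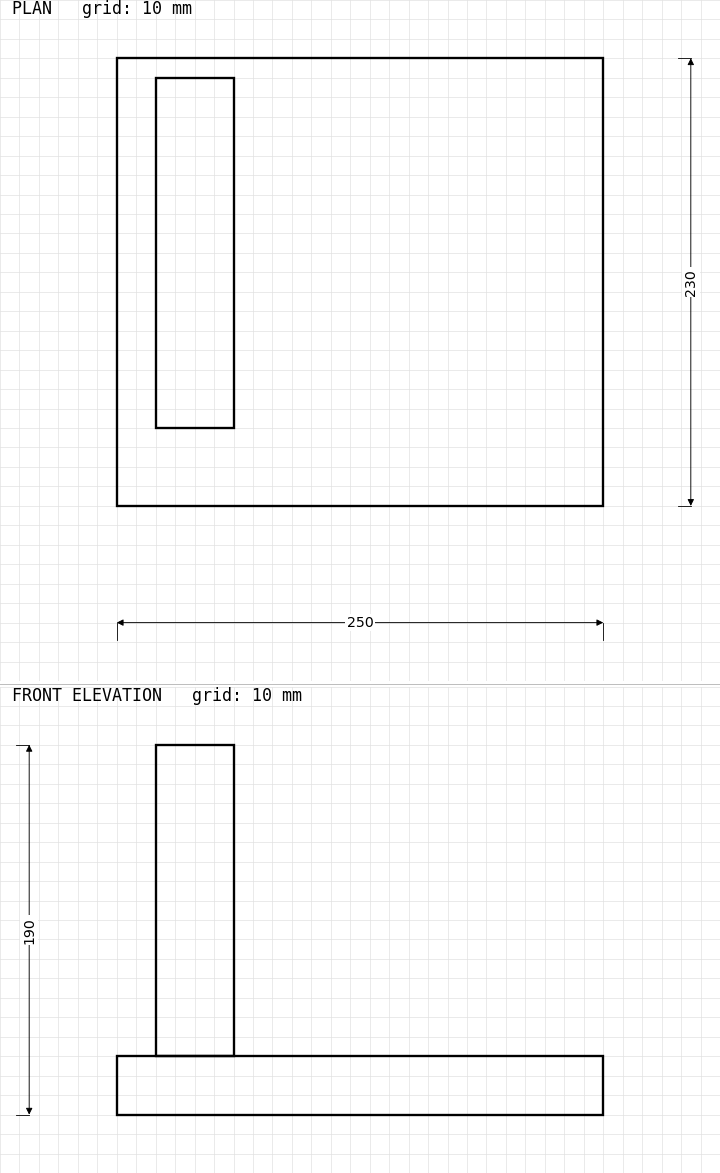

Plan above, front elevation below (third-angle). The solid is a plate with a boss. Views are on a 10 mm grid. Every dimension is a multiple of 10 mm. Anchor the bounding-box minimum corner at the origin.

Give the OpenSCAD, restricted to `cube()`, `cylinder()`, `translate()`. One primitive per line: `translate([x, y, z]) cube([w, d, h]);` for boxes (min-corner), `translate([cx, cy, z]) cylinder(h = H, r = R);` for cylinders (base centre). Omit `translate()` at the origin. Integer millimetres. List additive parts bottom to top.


cube([250, 230, 30]);
translate([20, 40, 30]) cube([40, 180, 160]);


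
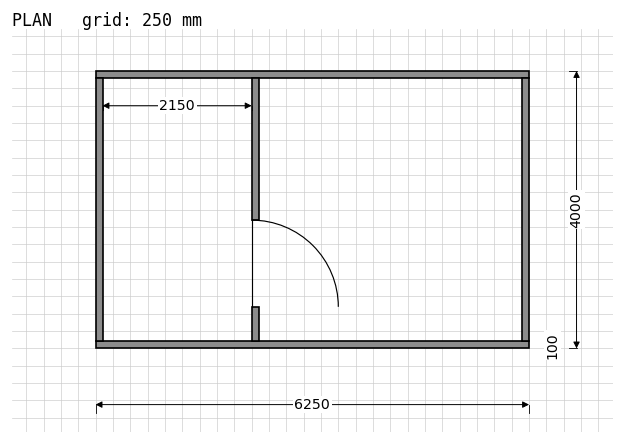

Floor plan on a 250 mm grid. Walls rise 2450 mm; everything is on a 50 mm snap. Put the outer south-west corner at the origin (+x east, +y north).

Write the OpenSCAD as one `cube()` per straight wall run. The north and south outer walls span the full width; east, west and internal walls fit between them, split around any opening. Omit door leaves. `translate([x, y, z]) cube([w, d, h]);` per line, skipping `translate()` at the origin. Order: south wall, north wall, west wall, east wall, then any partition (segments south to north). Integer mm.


cube([6250, 100, 2450]);
translate([0, 3900, 0]) cube([6250, 100, 2450]);
translate([0, 100, 0]) cube([100, 3800, 2450]);
translate([6150, 100, 0]) cube([100, 3800, 2450]);
translate([2250, 100, 0]) cube([100, 500, 2450]);
translate([2250, 1850, 0]) cube([100, 2050, 2450]);
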